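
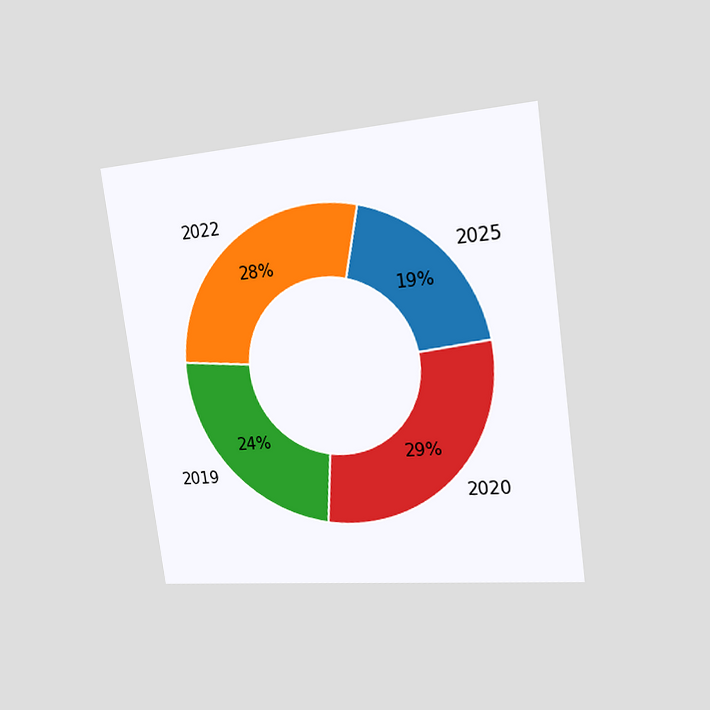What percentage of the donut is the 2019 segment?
24%

The chart is tilted about 8° counter-clockwise and viewed slightly from the right. The 2019 segment takes up 24% of the ring.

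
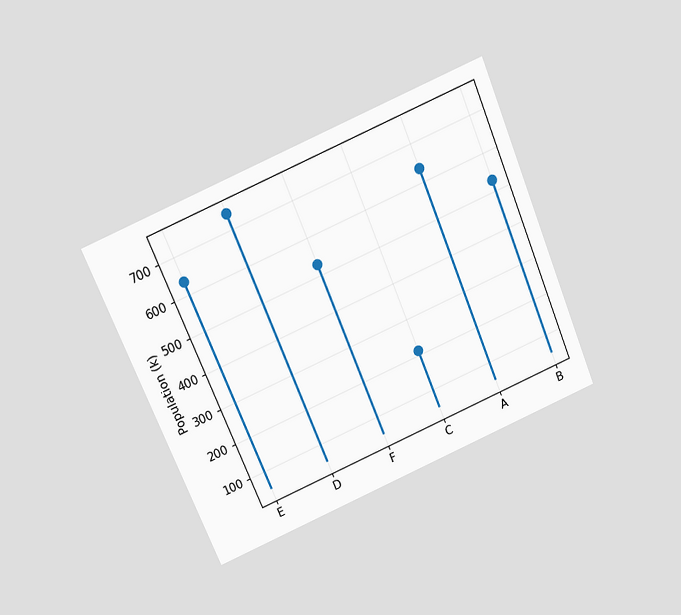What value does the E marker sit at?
The chart is tilted about 23° counter-clockwise and viewed slightly from above. The E marker sits at 636k.

636k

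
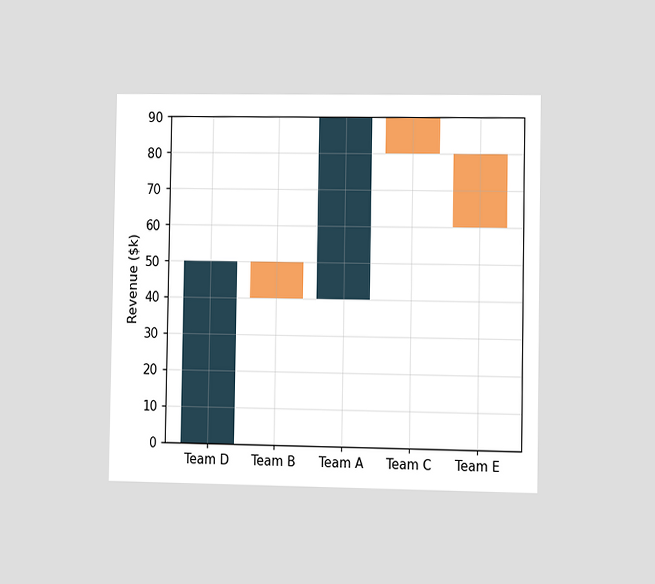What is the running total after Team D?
The chart is viewed slightly from the right. After Team D the running total reaches $50k.

$50k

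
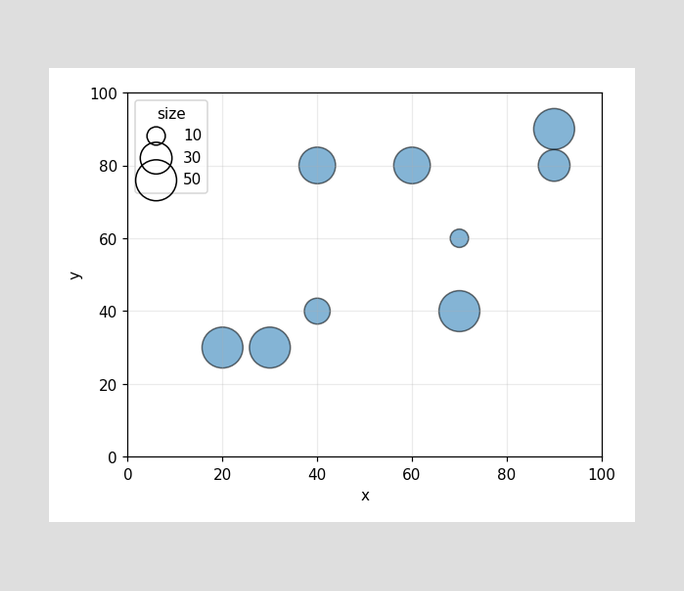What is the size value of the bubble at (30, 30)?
50

Matching the bubble at (30, 30) against the size legend gives 50.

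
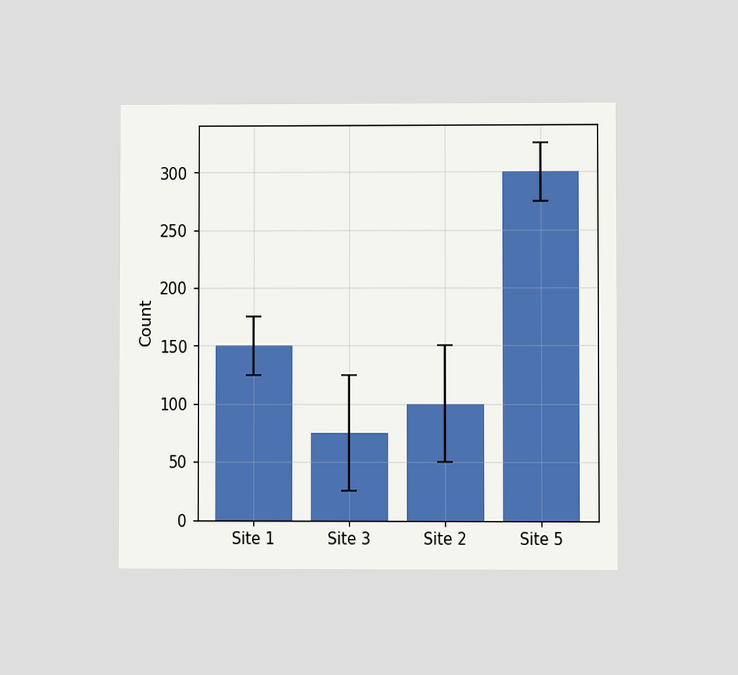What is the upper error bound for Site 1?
The chart is viewed at a slight angle. The Site 1 bar's upper whisker reaches 175.

175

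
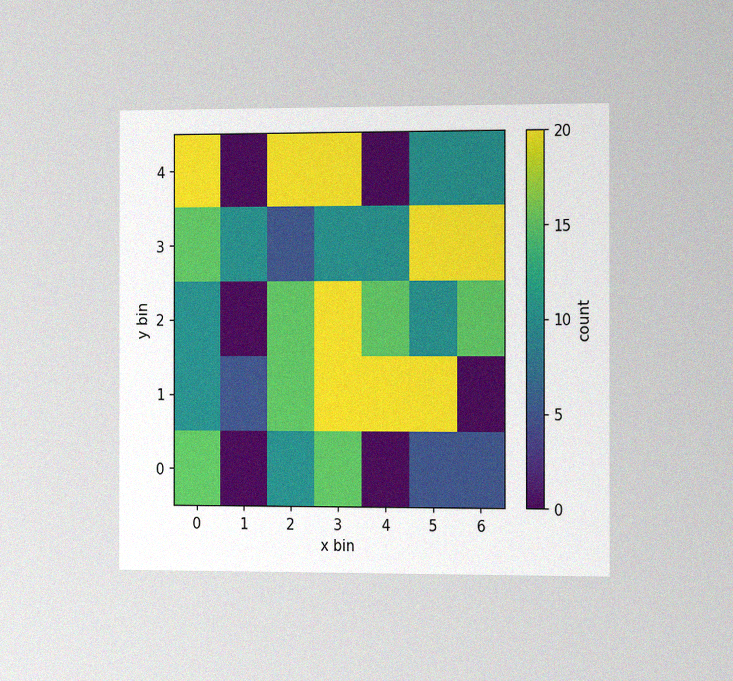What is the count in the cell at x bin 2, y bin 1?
The chart is viewed slightly from the right, with some photo noise. Matching the cell (2, 1) against the colorbar gives 15.

15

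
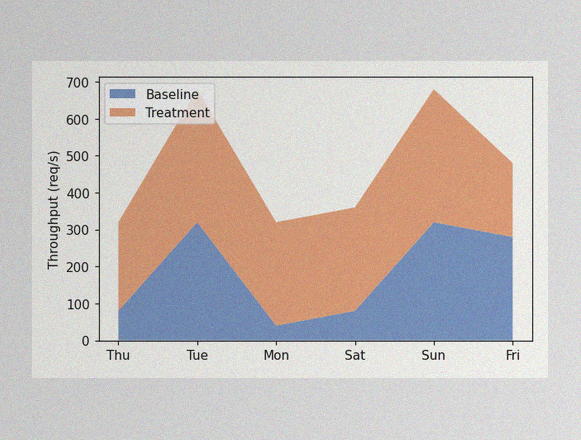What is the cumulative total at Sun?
The image has some photo noise and uneven lighting. The stacked total at Sun reaches 680req/s.

680req/s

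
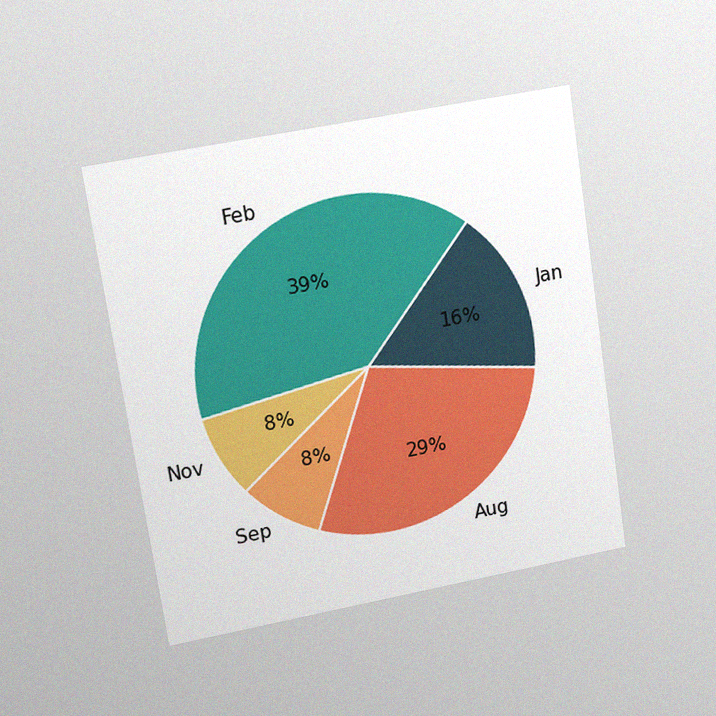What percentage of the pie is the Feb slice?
The chart is tilted about 9° counter-clockwise and viewed at a slight angle, with some photo noise. The Feb slice takes up 39% of the pie.

39%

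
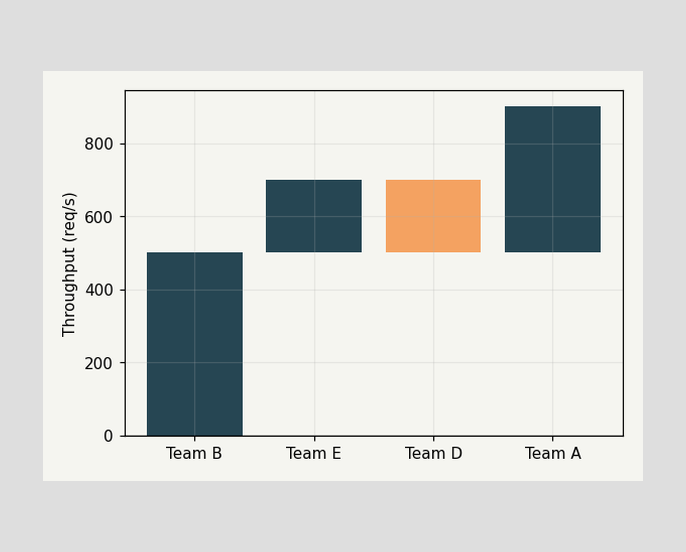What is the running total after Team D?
After Team D the running total reaches 500req/s.

500req/s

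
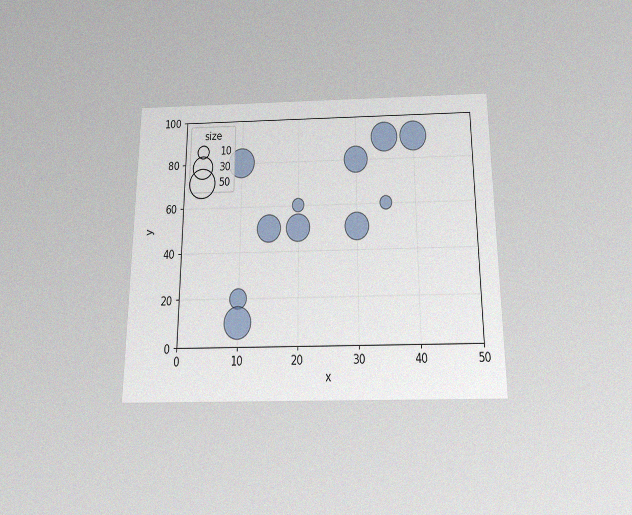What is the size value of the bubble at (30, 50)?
The chart is viewed slightly from below, with some photo noise. Matching the bubble at (30, 50) against the size legend gives 40.

40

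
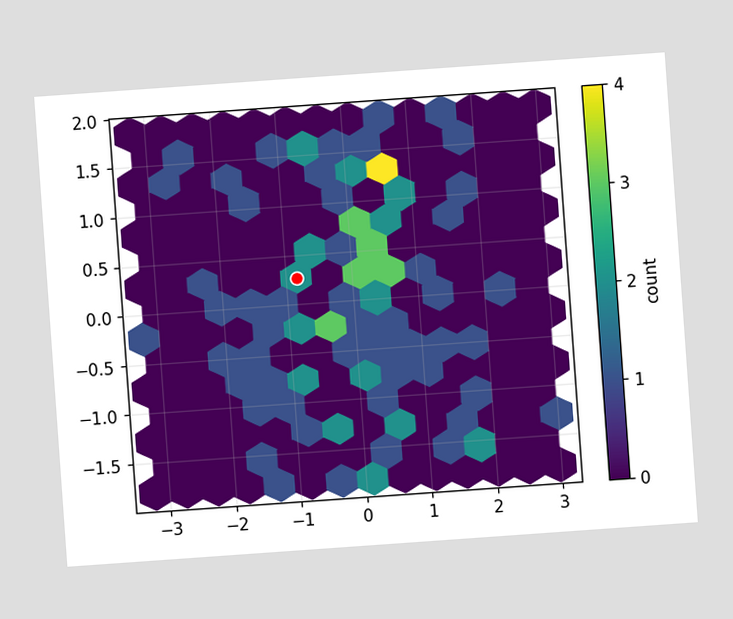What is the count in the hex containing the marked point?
2

The chart is tilted about 4° counter-clockwise. The marked hex reads 2 on the colorbar.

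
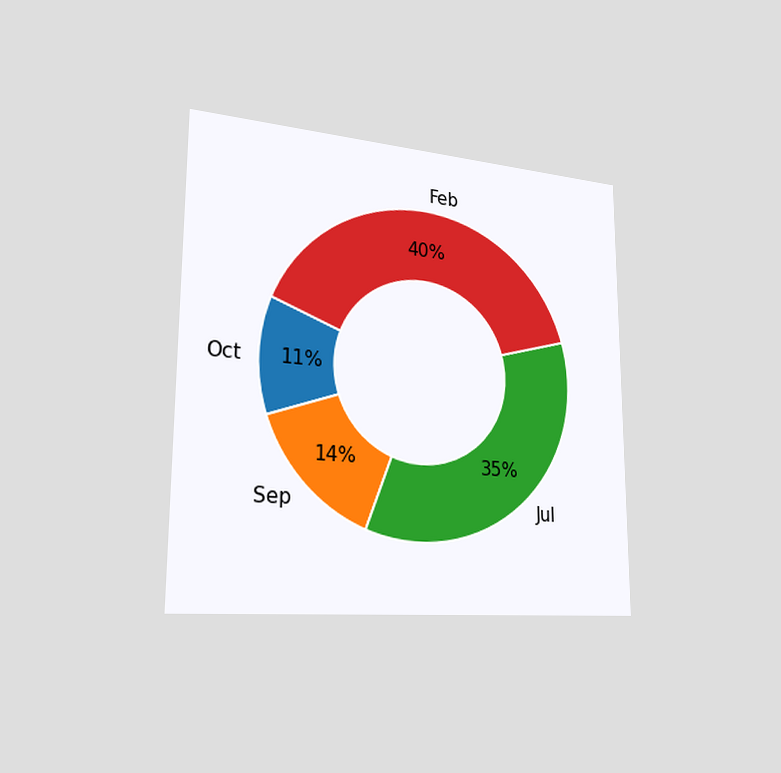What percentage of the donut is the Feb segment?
The chart is viewed slightly from the left. The Feb segment takes up 40% of the ring.

40%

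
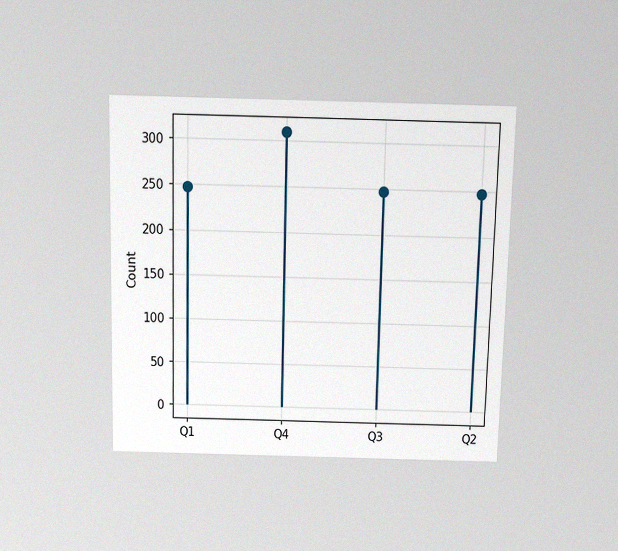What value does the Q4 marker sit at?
310

The chart is viewed slightly from above, with some photo noise. The Q4 marker sits at 310.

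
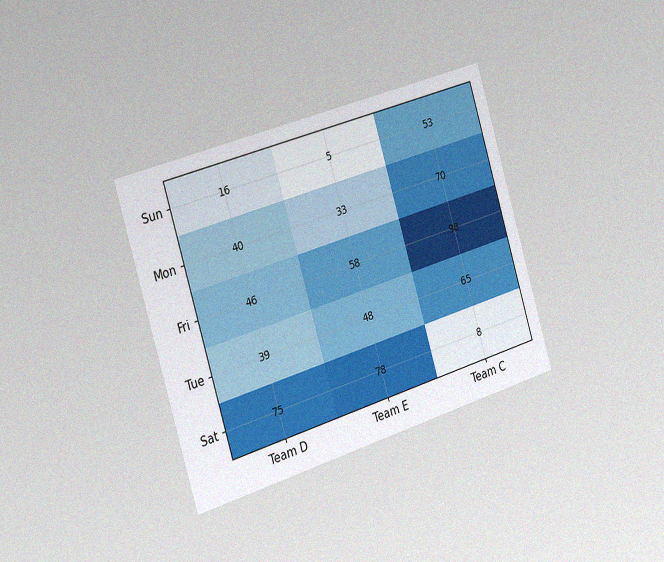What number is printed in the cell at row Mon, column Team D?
The chart is tilted about 17° counter-clockwise and viewed slightly from the left, with some photo noise. The (Mon, Team D) cell reads 40.

40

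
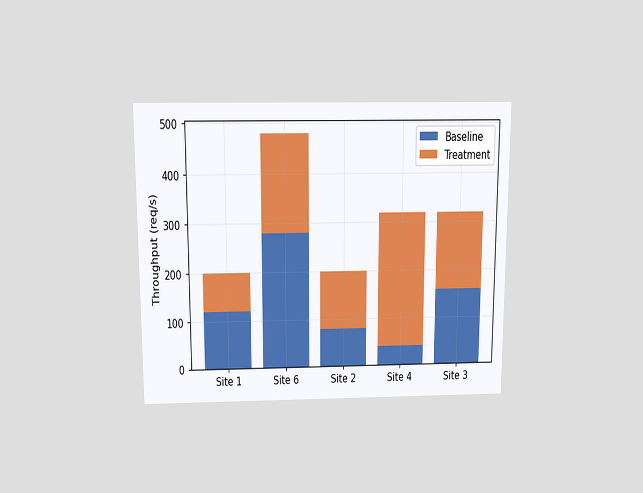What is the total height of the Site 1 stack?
The chart is viewed slightly from above. The Site 1 stack's top reaches 200req/s on the y-axis.

200req/s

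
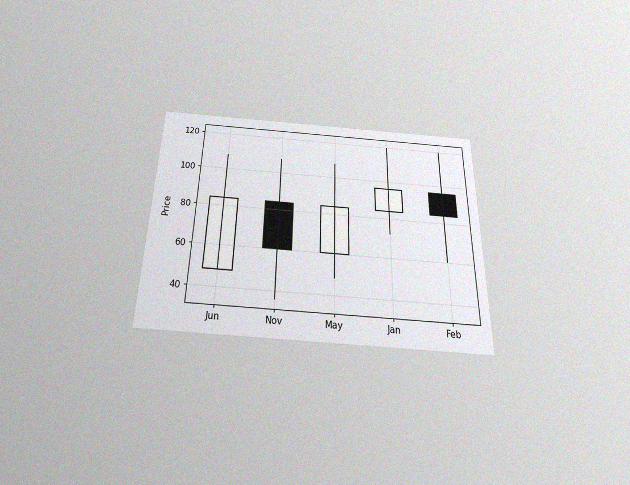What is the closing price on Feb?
The chart is viewed slightly from below, with some photo noise. The Feb candle closes at 84.

84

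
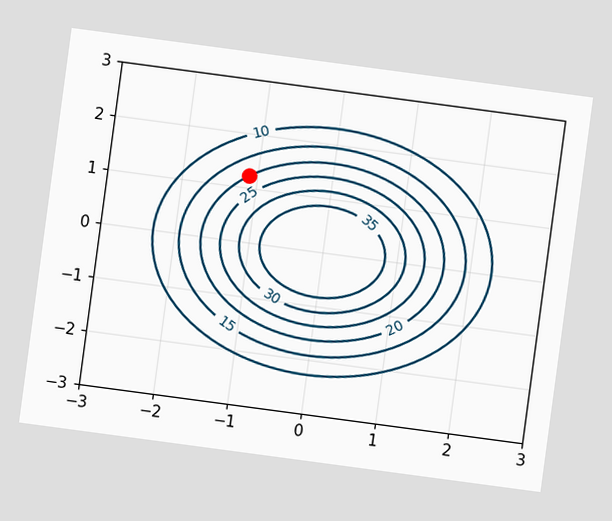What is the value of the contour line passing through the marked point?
20

The chart is tilted about 8° clockwise. The marked point sits on the contour labelled 20.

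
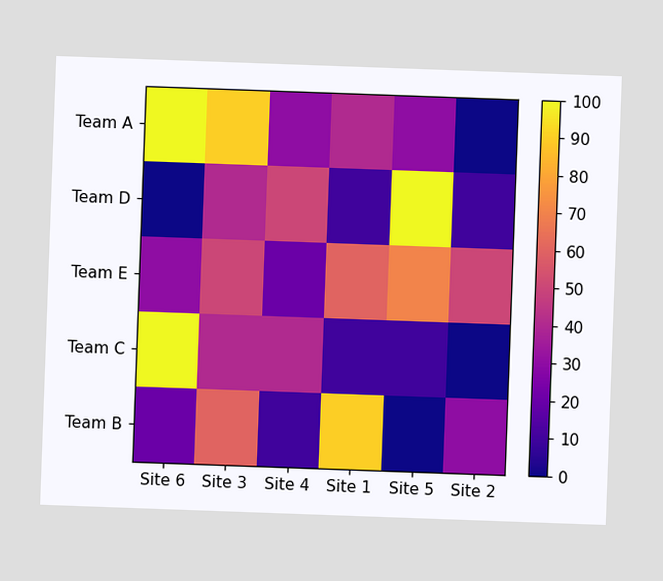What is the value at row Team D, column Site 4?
The chart is tilted about 2° clockwise. Matching cell (Team D, Site 4) against the colorbar gives 50.

50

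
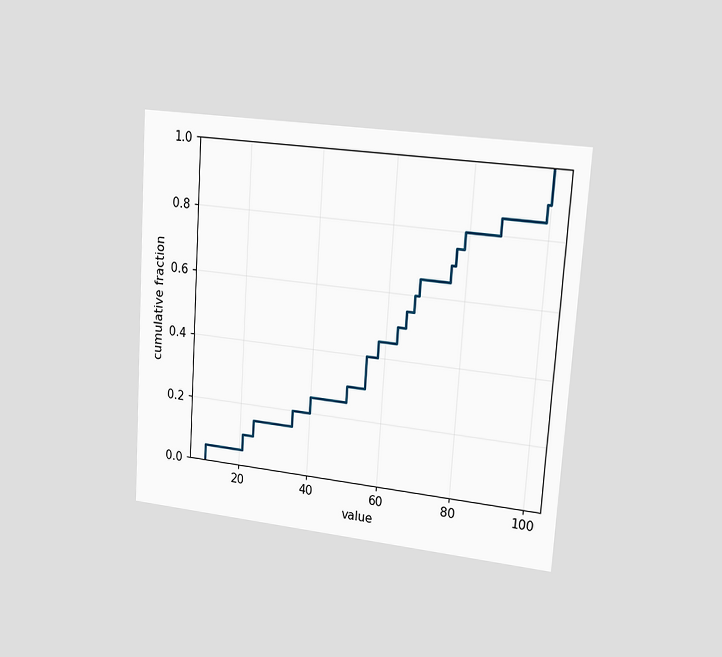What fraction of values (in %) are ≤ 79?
80%

The chart is tilted about 4° clockwise and viewed slightly from the right. At x=79 the ECDF step is at 80%.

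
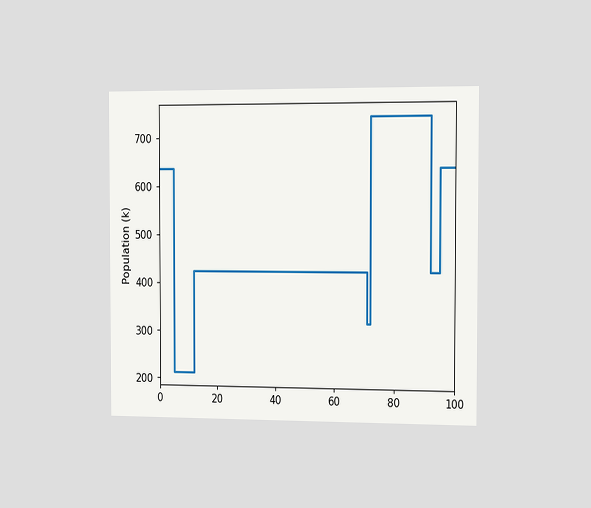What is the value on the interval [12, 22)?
424k

The chart is viewed slightly from the right. On [12, 22) the step sits at 424k.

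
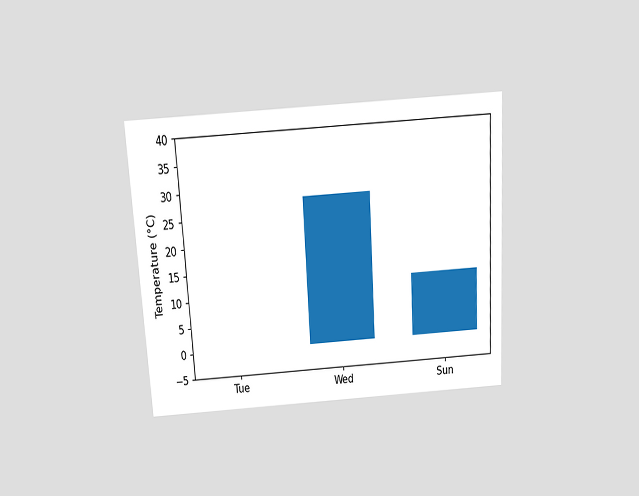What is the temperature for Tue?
The chart is tilted about 3° counter-clockwise and viewed slightly from above. Reading along the chart's y-axis, the Tue bar reaches 0°C.

0°C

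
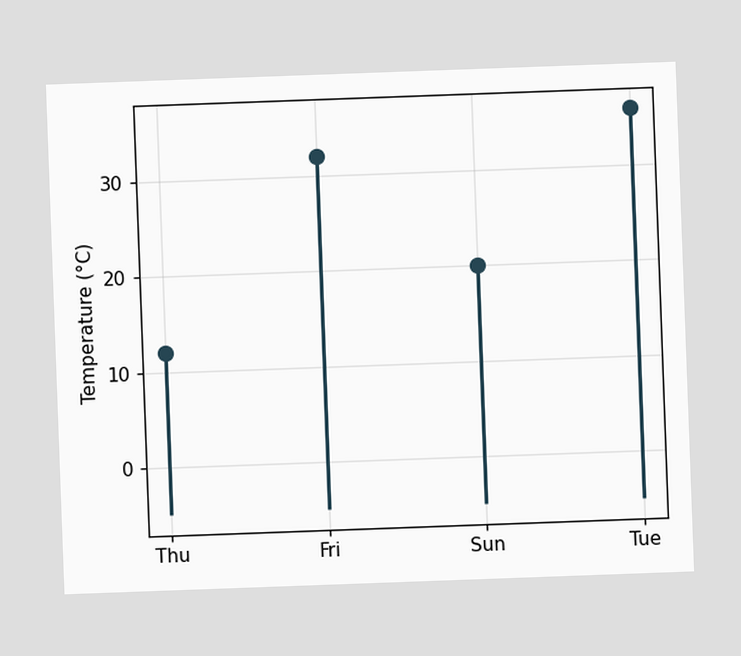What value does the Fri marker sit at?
32°C

The chart is tilted about 2° counter-clockwise. The Fri marker sits at 32°C.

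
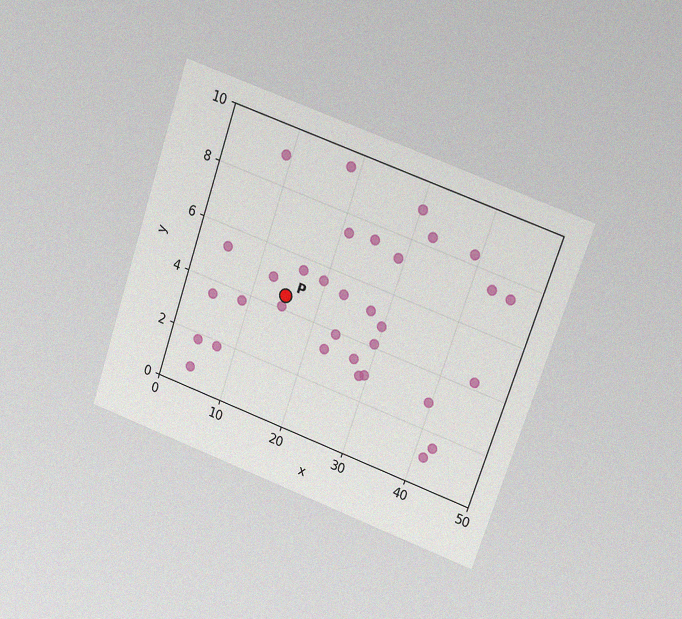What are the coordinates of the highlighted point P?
The chart is tilted about 19° clockwise and viewed at a slight angle, with some photo noise. Following the gridlines from P to each axis, P sits at (15, 4.5).

(15, 4.5)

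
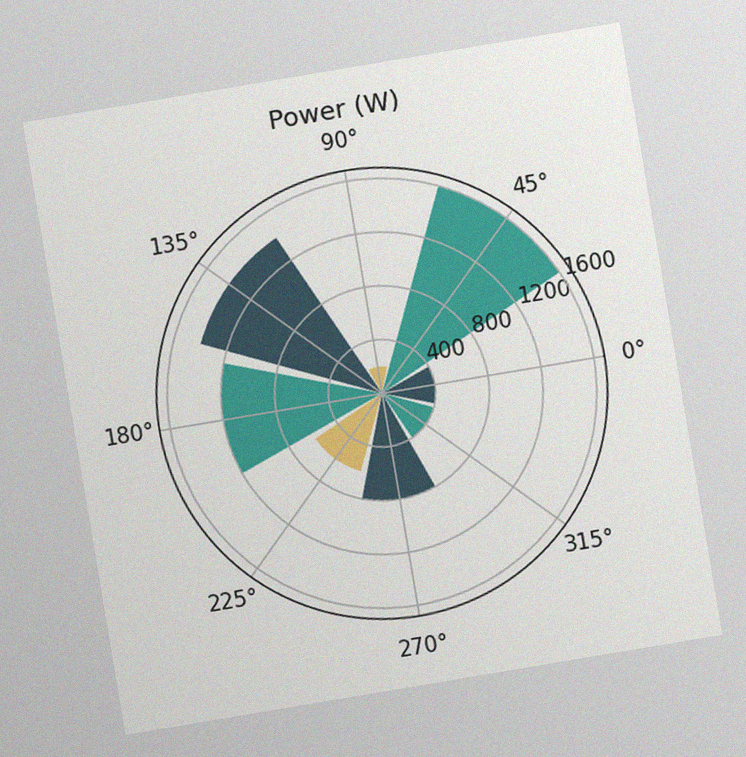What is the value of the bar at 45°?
The chart is tilted about 10° counter-clockwise, with some photo noise. The bar at 45° reaches 1600W on the radial axis.

1600W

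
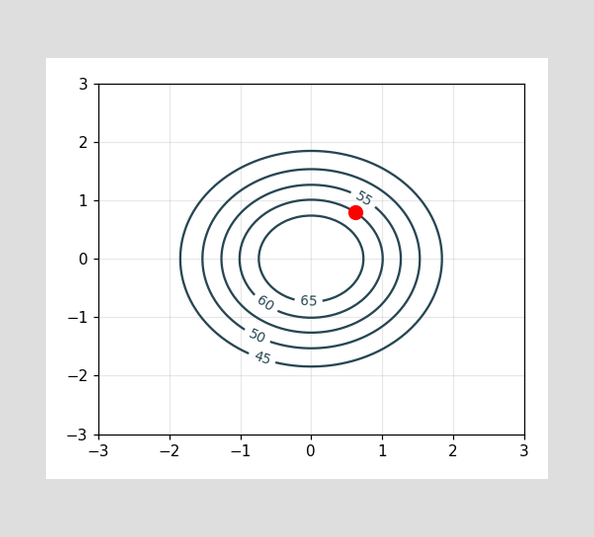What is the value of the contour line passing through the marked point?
The marked point sits on the contour labelled 60.

60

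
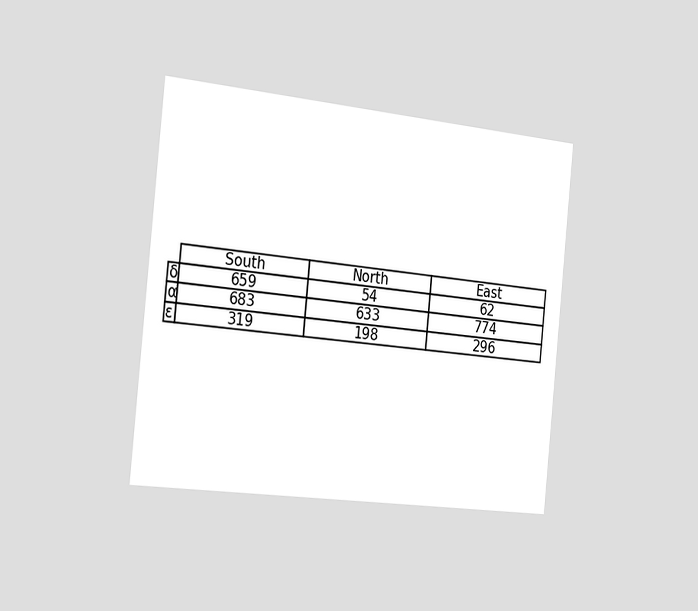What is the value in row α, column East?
774

The chart is tilted about 6° clockwise and viewed slightly from the left. The (α, East) cell reads 774.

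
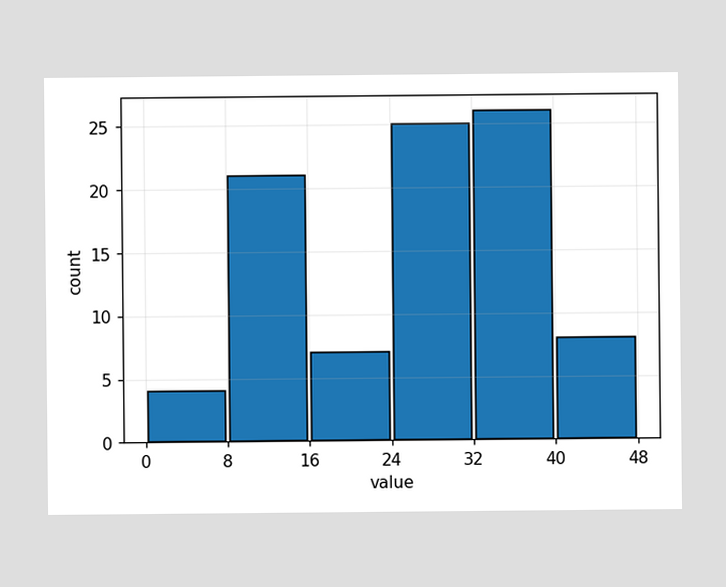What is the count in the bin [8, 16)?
The [8, 16) bin has height 21.

21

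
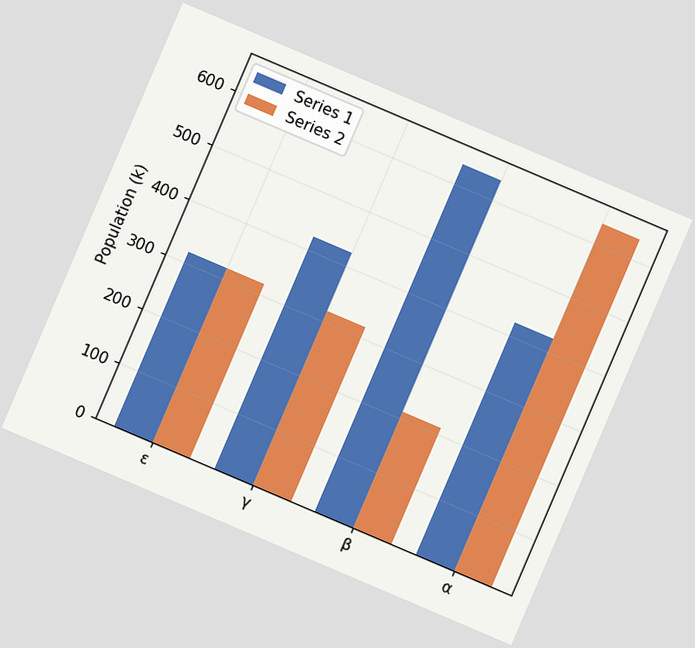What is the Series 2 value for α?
636k

The chart is tilted about 23° clockwise. The Series 2 bar at α reaches 636k on the y-axis.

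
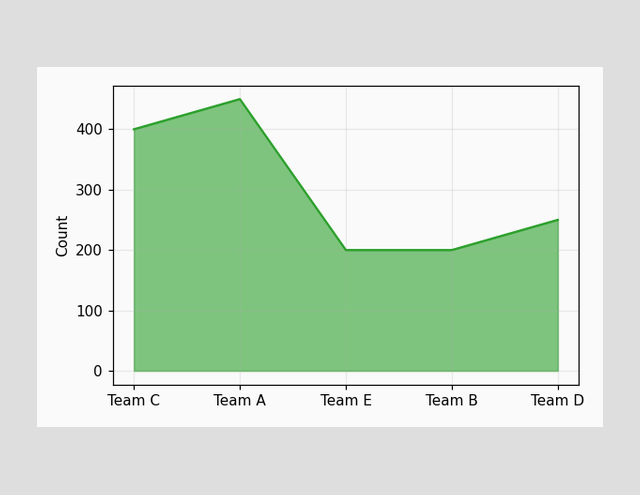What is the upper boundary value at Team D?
250

At Team D the upper boundary is at 250.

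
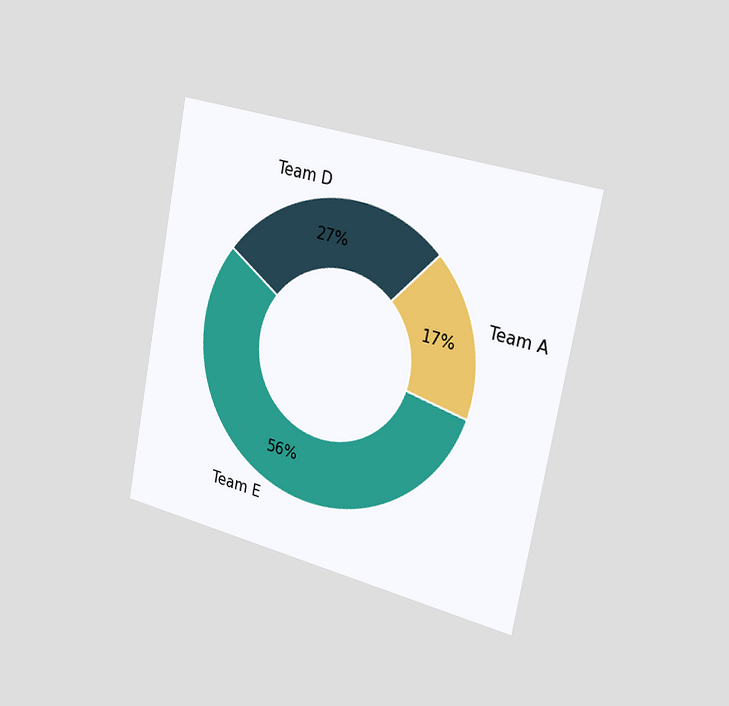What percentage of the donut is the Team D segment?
The chart is tilted about 11° clockwise and viewed slightly from the right. The Team D segment takes up 27% of the ring.

27%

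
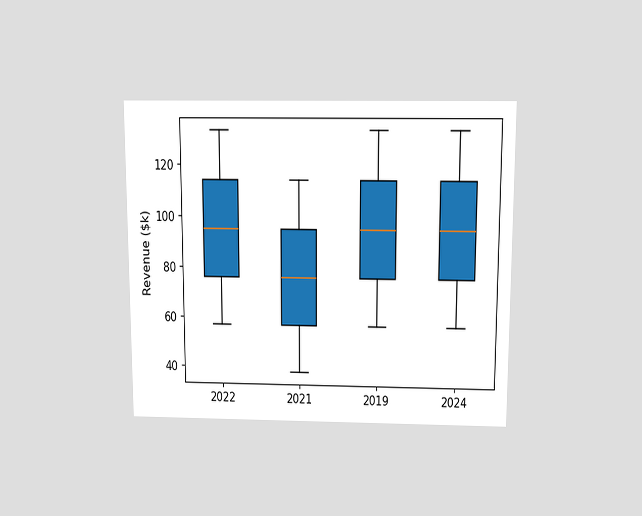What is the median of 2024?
$95k

The chart is viewed slightly from above. The median line in the 2024 box sits at $95k.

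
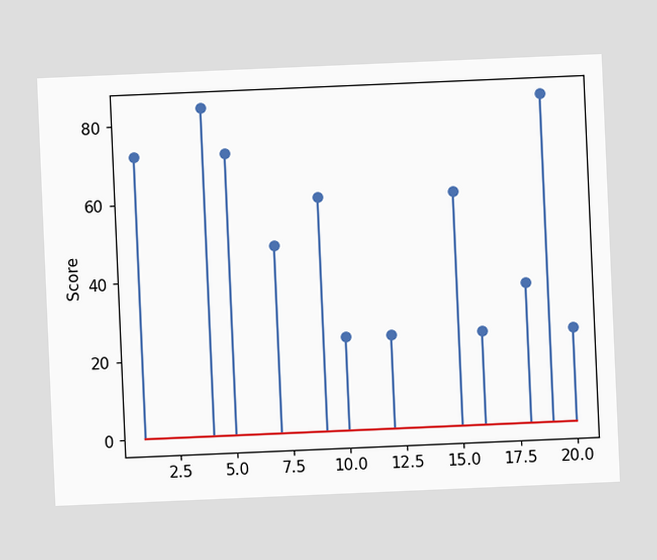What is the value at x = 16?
24

The chart is tilted about 2° counter-clockwise. The stem at x=16 reaches 24.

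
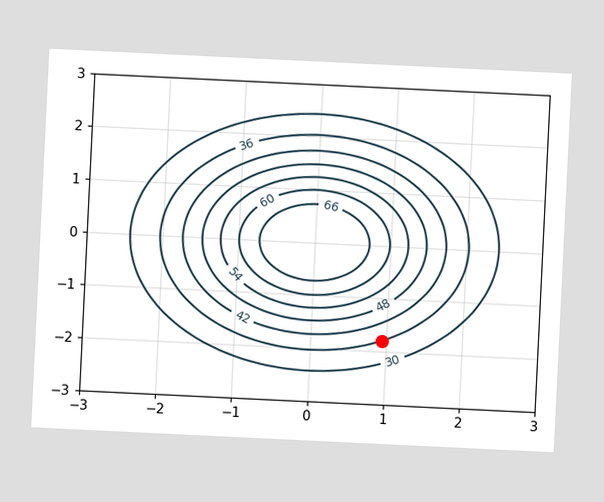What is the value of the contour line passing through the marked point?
The chart is tilted about 3° clockwise. The marked point sits on the contour labelled 36.

36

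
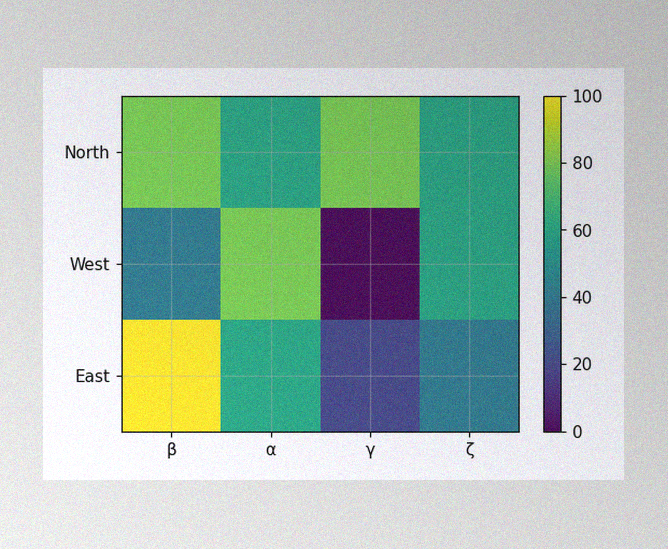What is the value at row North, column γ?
The image has some photo noise and uneven lighting. Matching cell (North, γ) against the colorbar gives 80.

80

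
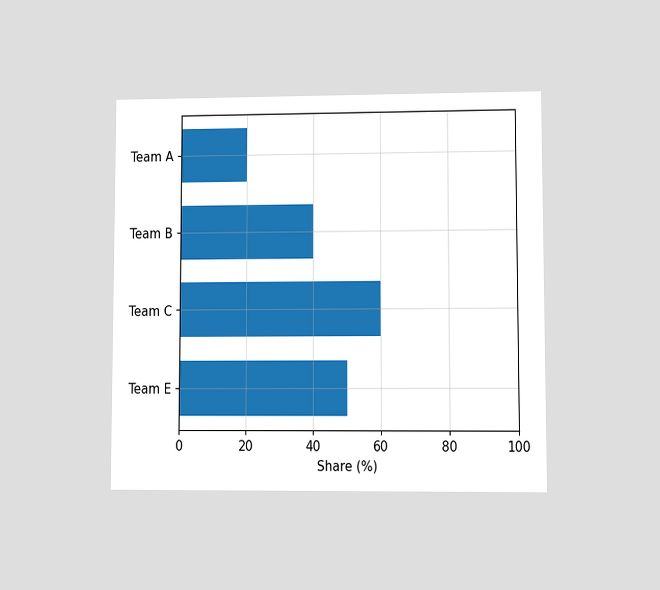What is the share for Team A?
The chart is viewed at a slight angle. Reading along the chart's x-axis, the Team A bar reaches 20%.

20%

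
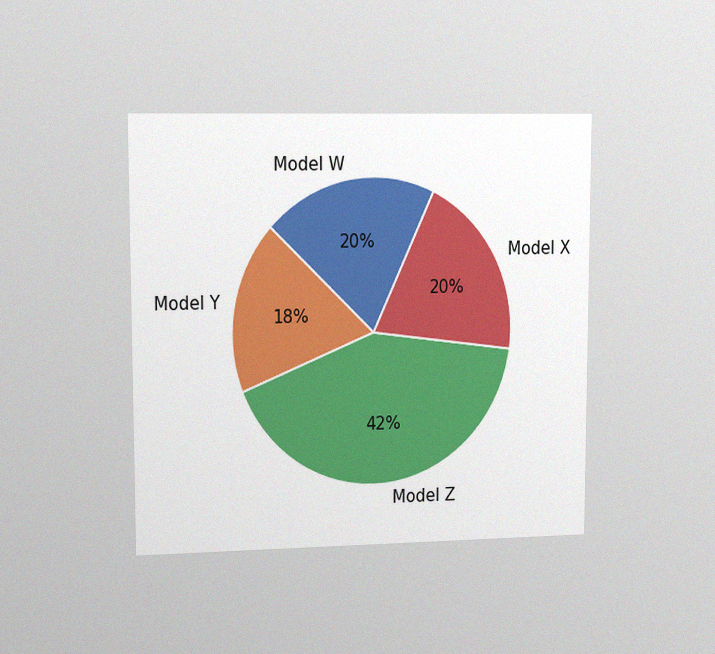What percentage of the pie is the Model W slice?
The chart is viewed slightly from the left, with some photo noise. The Model W slice takes up 20% of the pie.

20%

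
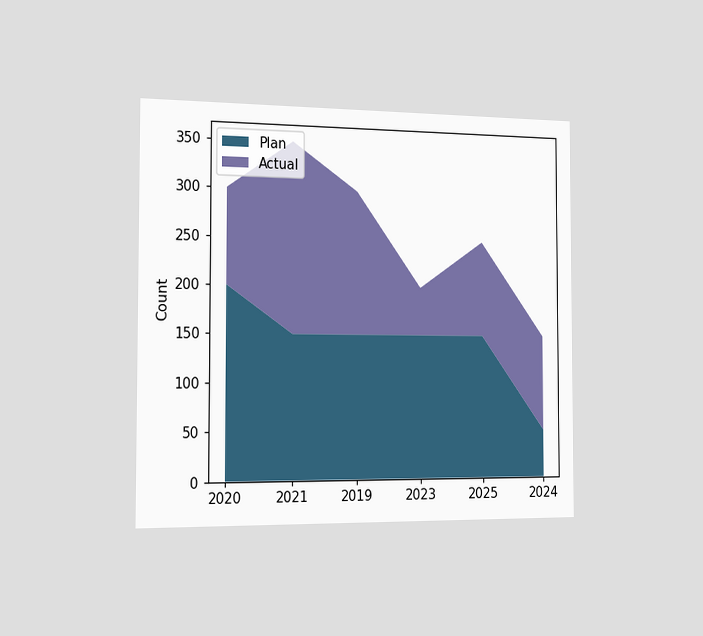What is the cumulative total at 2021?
The chart is viewed slightly from the left. The stacked total at 2021 reaches 350.

350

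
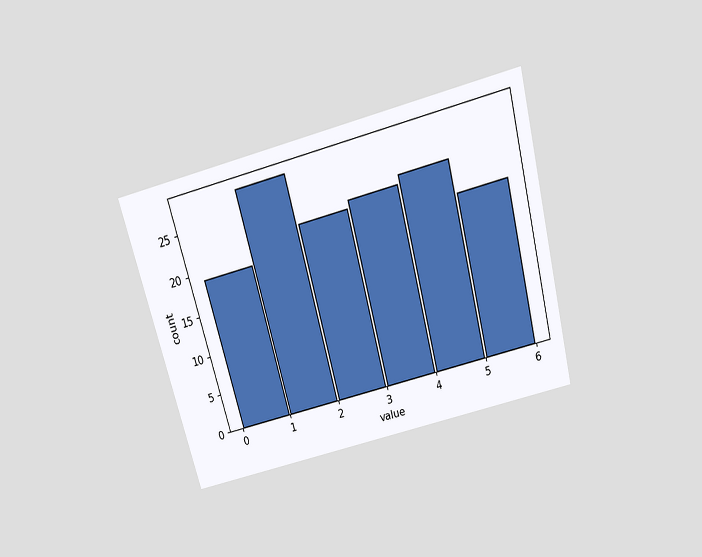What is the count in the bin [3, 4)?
23

The chart is tilted about 15° counter-clockwise and viewed slightly from above. The [3, 4) bin has height 23.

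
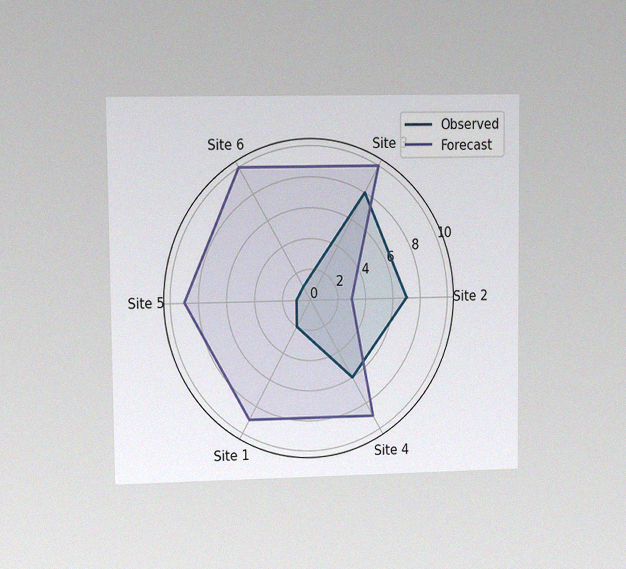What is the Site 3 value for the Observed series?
The chart is viewed at a slight angle, with some photo noise. On the Site 3 axis, Observed reaches 8.

8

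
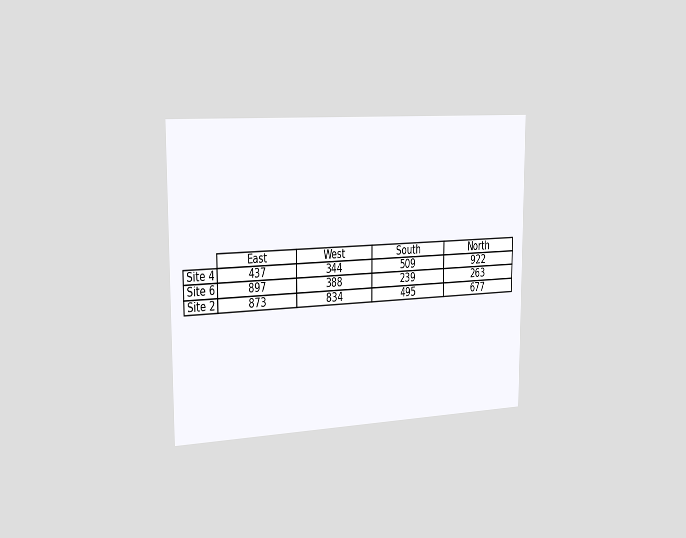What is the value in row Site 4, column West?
344

The chart is viewed slightly from the left. The (Site 4, West) cell reads 344.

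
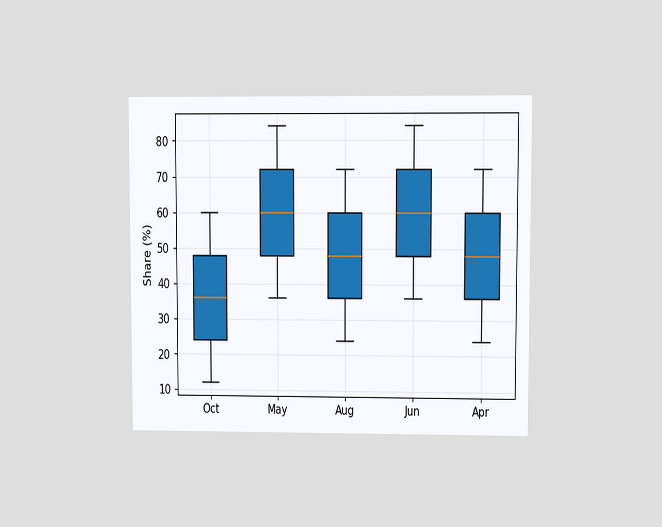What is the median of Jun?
The chart is viewed at a slight angle. The median line in the Jun box sits at 60%.

60%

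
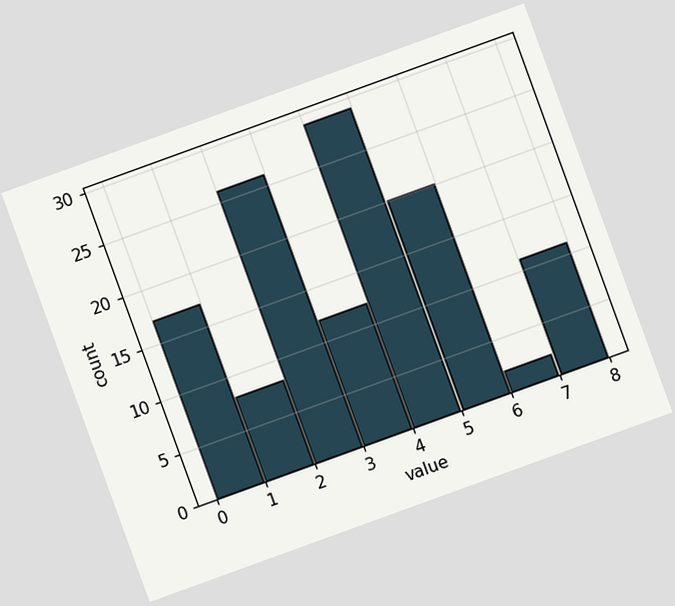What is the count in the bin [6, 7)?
The chart is tilted about 20° counter-clockwise. The [6, 7) bin has height 2.

2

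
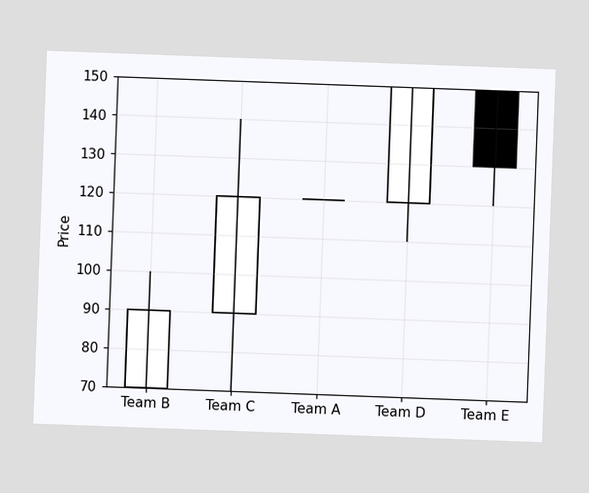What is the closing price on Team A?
120

The chart is tilted about 2° clockwise. The Team A candle closes at 120.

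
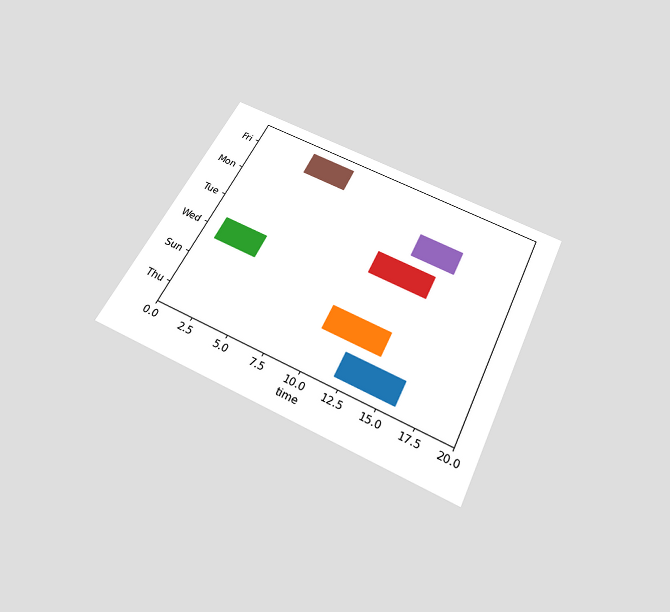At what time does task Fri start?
The chart is tilted about 26° clockwise and viewed slightly from below. The Fri bar begins at t=4.

4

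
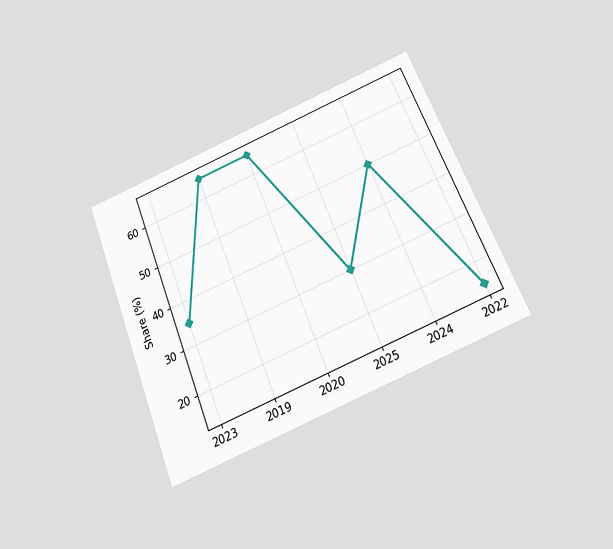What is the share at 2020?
65%

The chart is tilted about 22° counter-clockwise and viewed slightly from below. At 2020, the line is at 65%.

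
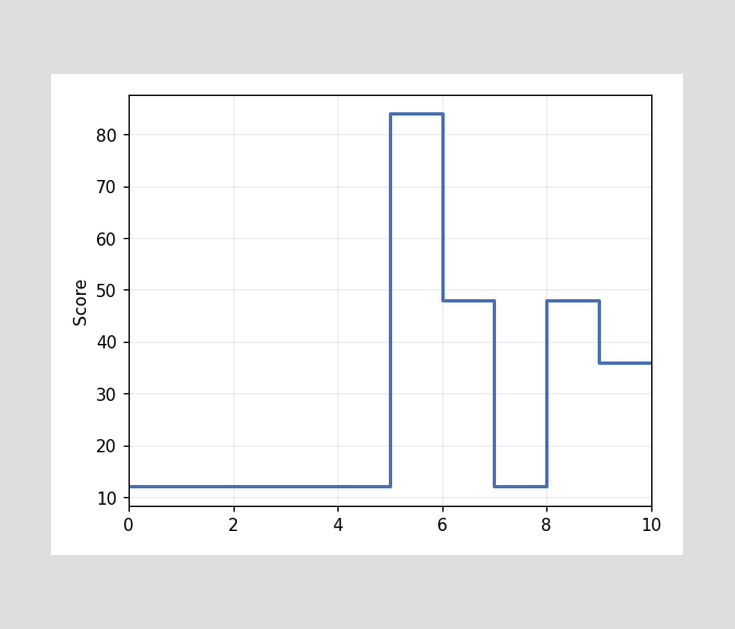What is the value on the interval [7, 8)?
12

On [7, 8) the step sits at 12.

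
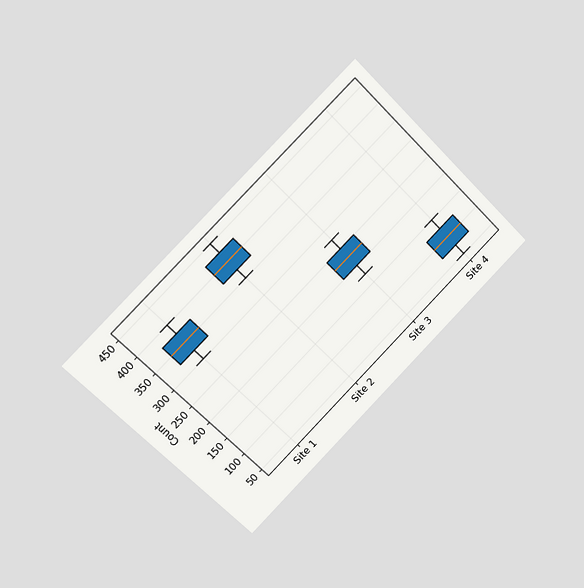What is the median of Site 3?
225

The chart is tilted about 45° counter-clockwise and viewed slightly from the left. The median line in the Site 3 box sits at 225.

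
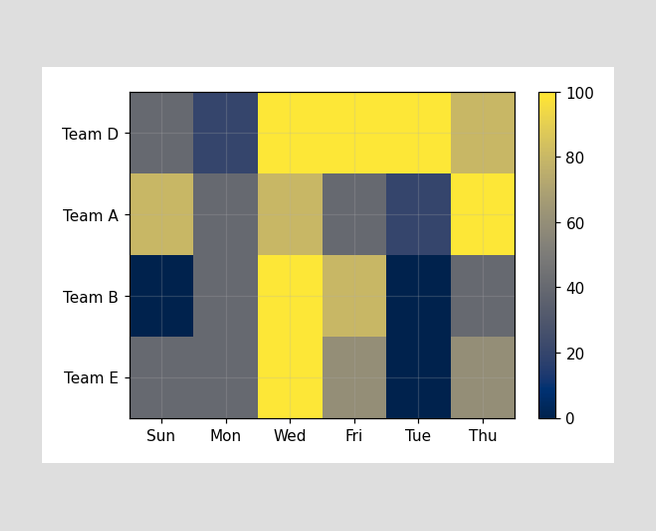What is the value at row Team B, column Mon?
40

Matching cell (Team B, Mon) against the colorbar gives 40.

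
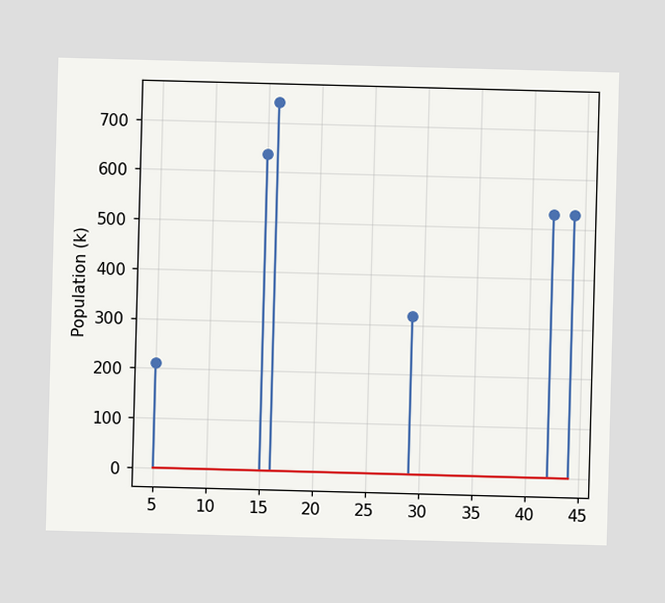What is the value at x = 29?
318k

The stem at x=29 reaches 318k.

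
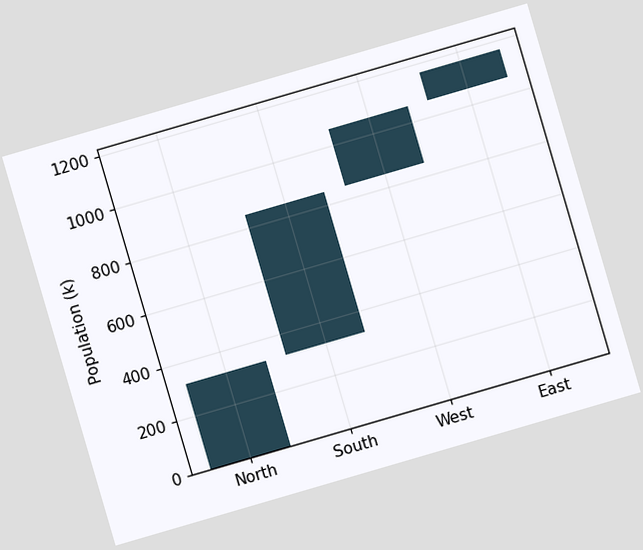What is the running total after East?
1166k

The chart is tilted about 16° counter-clockwise. After East the running total reaches 1166k.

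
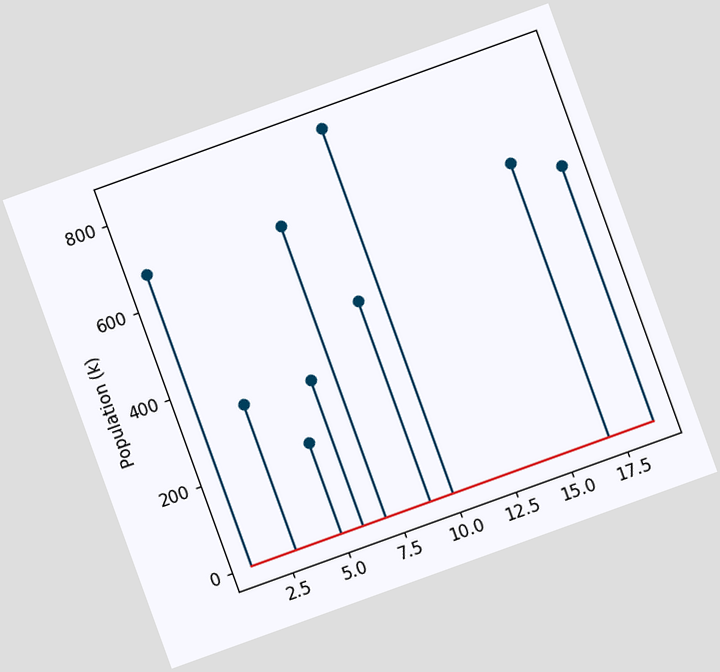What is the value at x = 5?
210k

The chart is tilted about 20° counter-clockwise. The stem at x=5 reaches 210k.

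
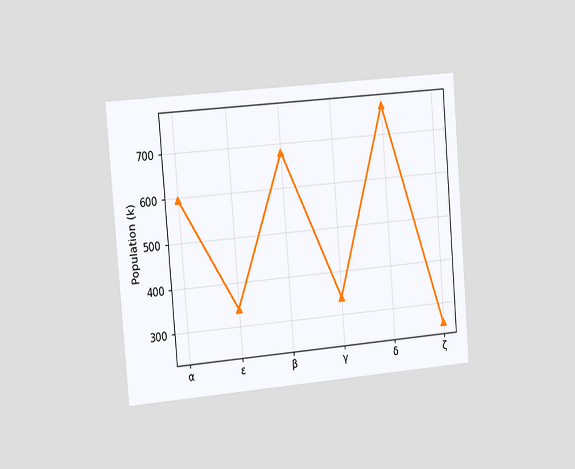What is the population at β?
The chart is tilted about 5° counter-clockwise and viewed slightly from the left. At β, the line is at 680k.

680k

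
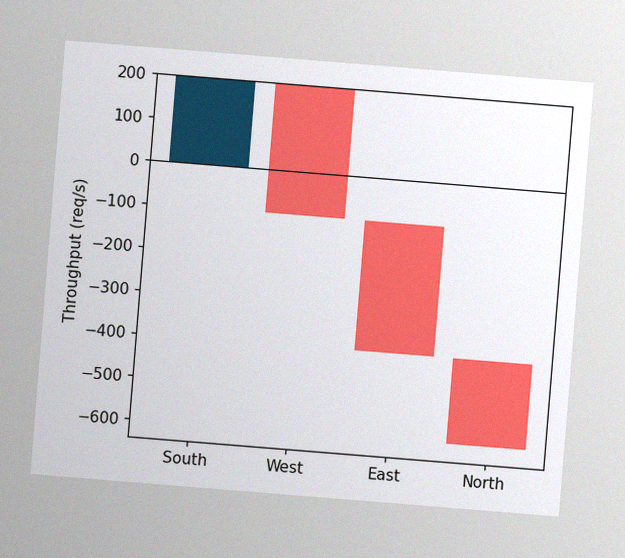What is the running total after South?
200req/s

The chart is tilted about 5° clockwise, with some photo noise. After South the running total reaches 200req/s.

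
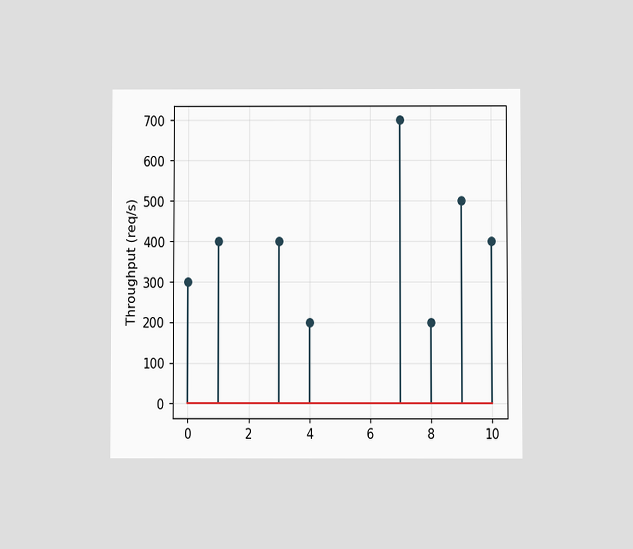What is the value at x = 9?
500req/s

The chart is viewed at a slight angle. The stem at x=9 reaches 500req/s.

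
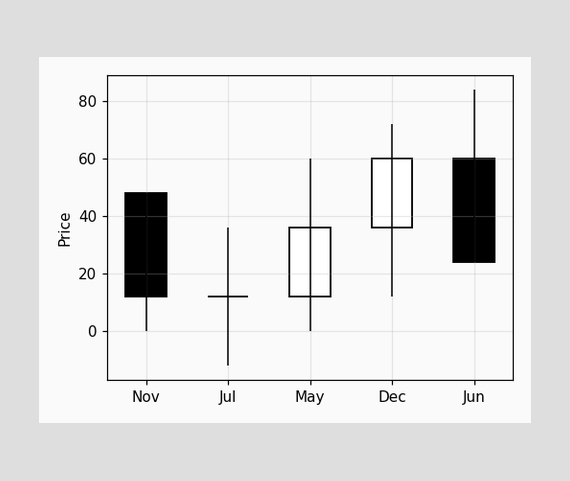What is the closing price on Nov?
The Nov candle closes at 12.

12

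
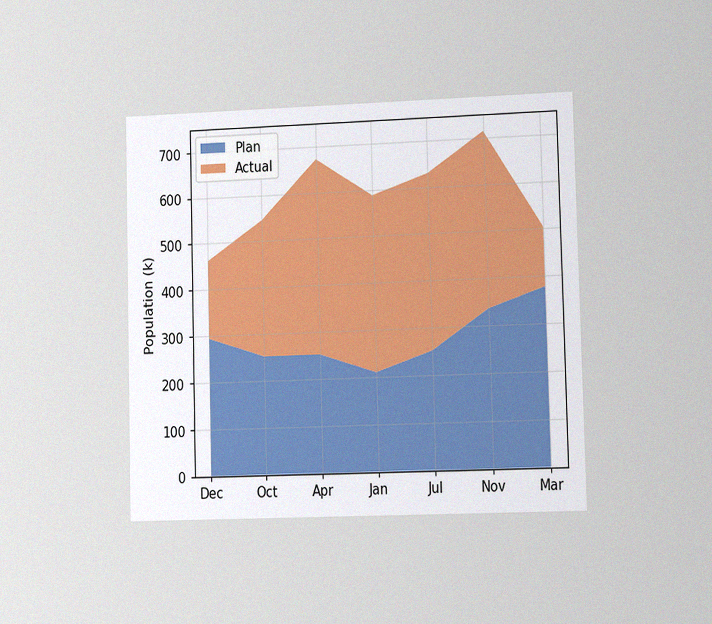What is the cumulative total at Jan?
The chart is viewed slightly from the right, with some photo noise. The stacked total at Jan reaches 588k.

588k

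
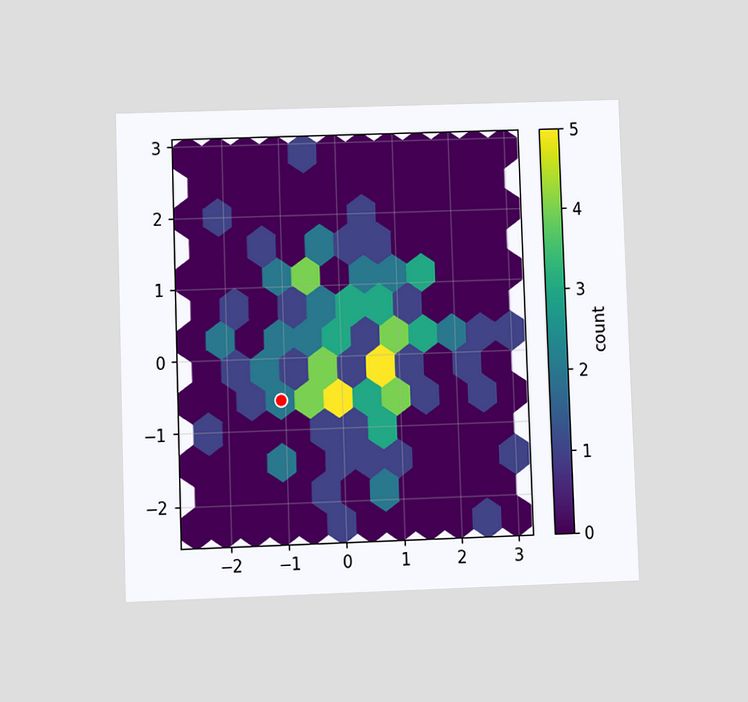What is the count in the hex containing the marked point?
The chart is viewed at a slight angle. The marked hex reads 2 on the colorbar.

2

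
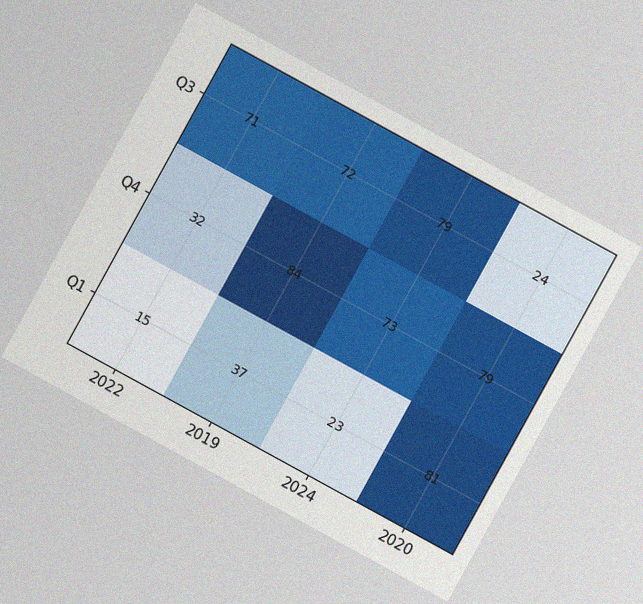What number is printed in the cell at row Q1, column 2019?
The chart is tilted about 29° clockwise, with some photo noise. The (Q1, 2019) cell reads 37.

37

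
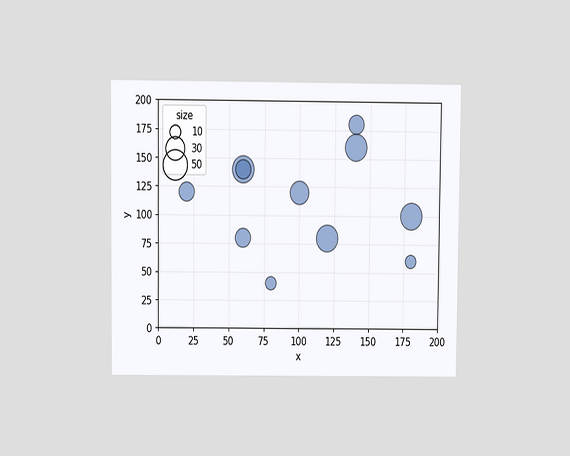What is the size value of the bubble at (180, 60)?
10

The chart is viewed slightly from above. Matching the bubble at (180, 60) against the size legend gives 10.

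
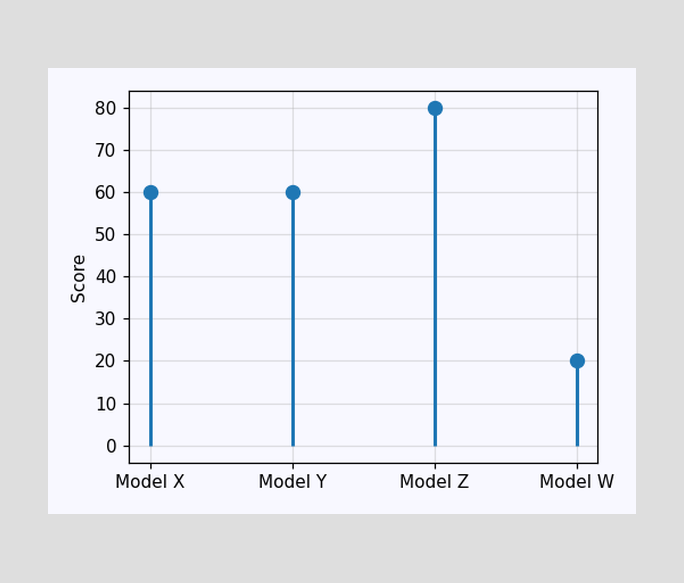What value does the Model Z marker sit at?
80

The Model Z marker sits at 80.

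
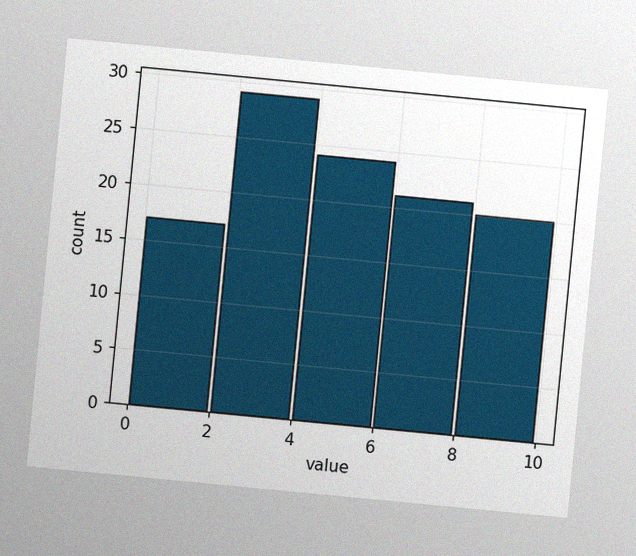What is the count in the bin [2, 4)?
29

The chart is tilted about 5° clockwise, with some photo noise. The [2, 4) bin has height 29.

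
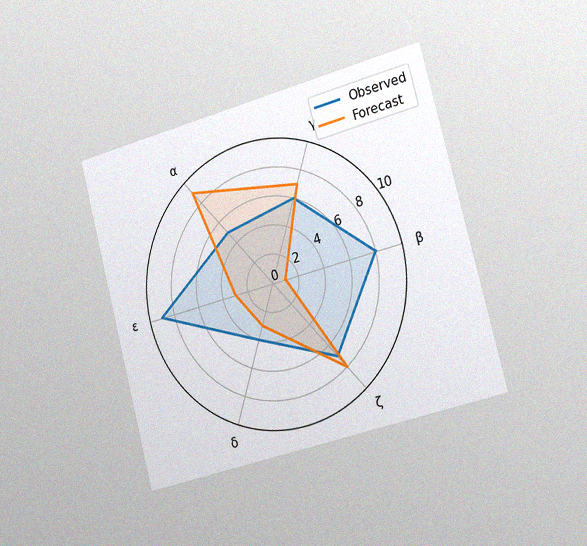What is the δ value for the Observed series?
4

The chart is tilted about 15° counter-clockwise and viewed slightly from the right, with some photo noise. On the δ axis, Observed reaches 4.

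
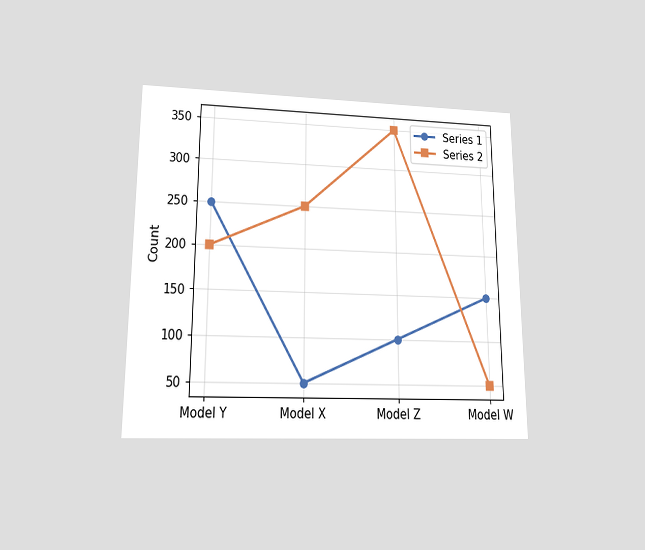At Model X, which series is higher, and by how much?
The chart is viewed slightly from below. At Model X, Series 2 sits above the other line by 200.

Series 2, by 200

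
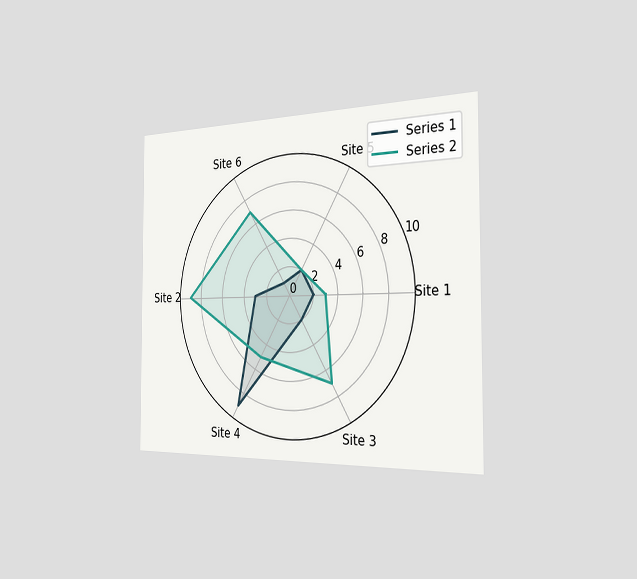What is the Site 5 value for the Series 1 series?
2

The chart is viewed slightly from the right. On the Site 5 axis, Series 1 reaches 2.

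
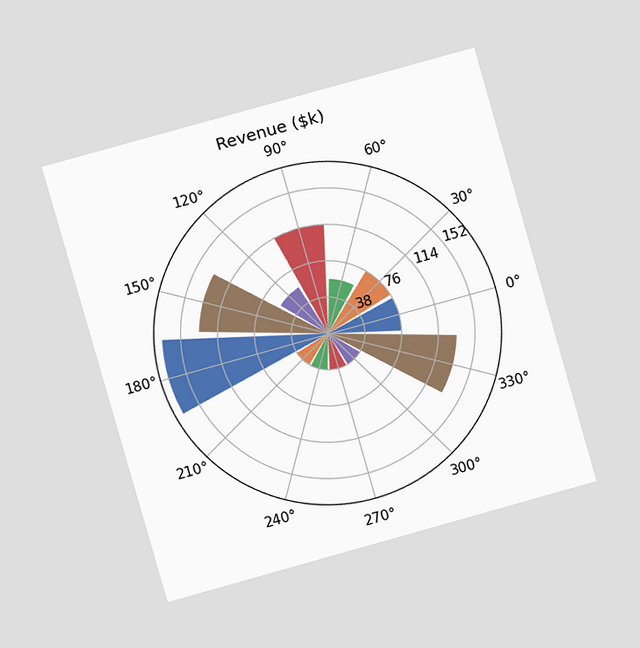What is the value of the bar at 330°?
The chart is tilted about 16° counter-clockwise and viewed at a slight angle. The bar at 330° reaches $133k on the radial axis.

$133k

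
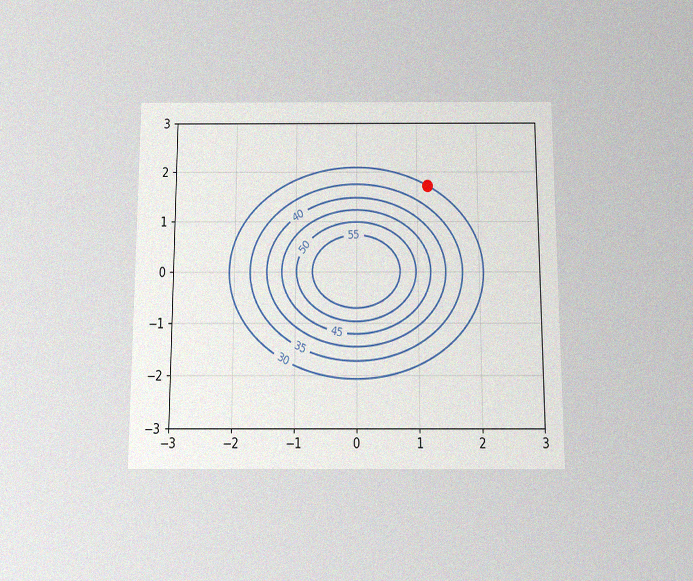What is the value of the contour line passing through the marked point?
30

The chart is viewed slightly from below, with some photo noise. The marked point sits on the contour labelled 30.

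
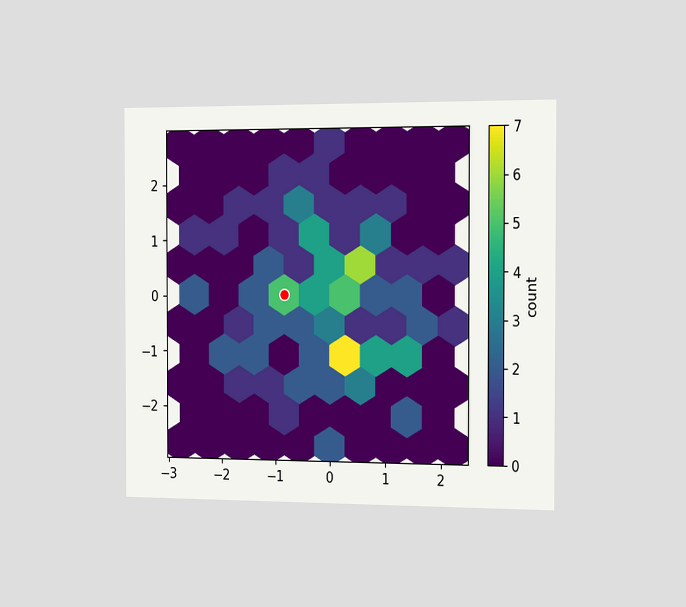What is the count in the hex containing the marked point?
5

The chart is viewed slightly from the right. The marked hex reads 5 on the colorbar.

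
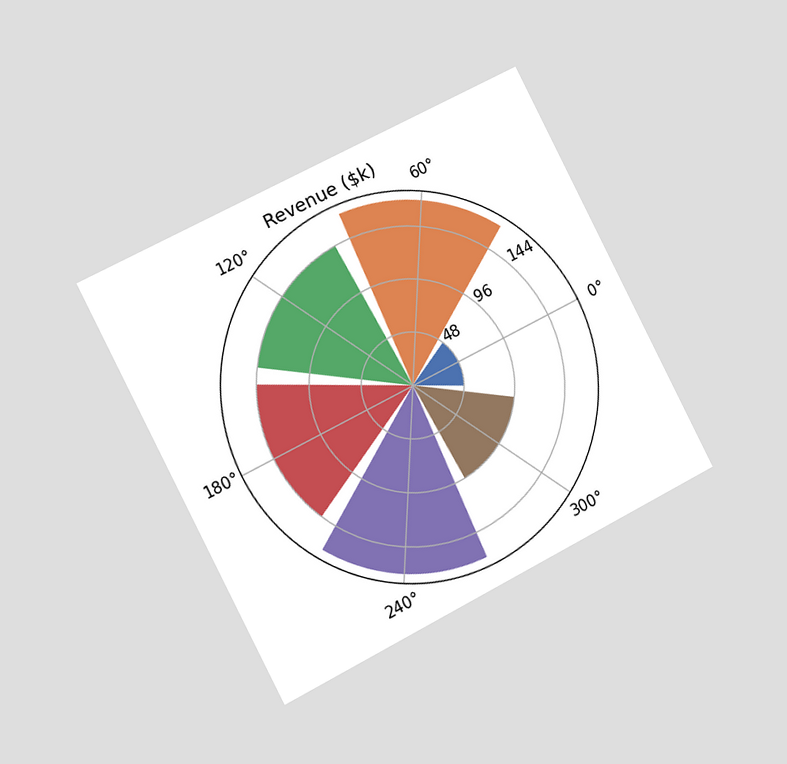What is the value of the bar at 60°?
$168k

The chart is tilted about 27° counter-clockwise and viewed slightly from the left. The bar at 60° reaches $168k on the radial axis.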